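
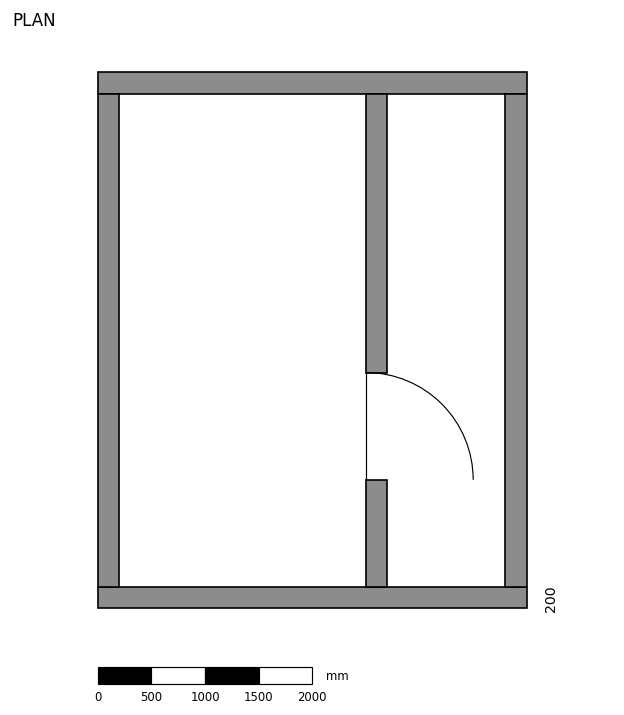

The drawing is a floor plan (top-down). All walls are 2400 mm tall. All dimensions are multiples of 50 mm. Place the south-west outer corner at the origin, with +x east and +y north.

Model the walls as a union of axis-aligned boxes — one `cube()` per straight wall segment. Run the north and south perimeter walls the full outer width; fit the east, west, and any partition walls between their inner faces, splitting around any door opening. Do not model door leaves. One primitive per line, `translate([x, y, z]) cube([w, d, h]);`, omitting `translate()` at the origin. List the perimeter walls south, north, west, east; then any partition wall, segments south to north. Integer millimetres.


cube([4000, 200, 2400]);
translate([0, 4800, 0]) cube([4000, 200, 2400]);
translate([0, 200, 0]) cube([200, 4600, 2400]);
translate([3800, 200, 0]) cube([200, 4600, 2400]);
translate([2500, 200, 0]) cube([200, 1000, 2400]);
translate([2500, 2200, 0]) cube([200, 2600, 2400]);


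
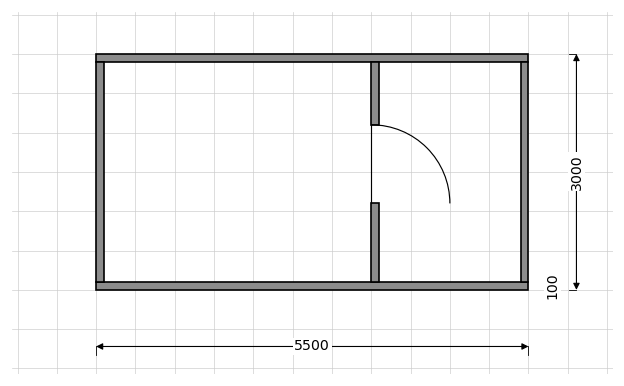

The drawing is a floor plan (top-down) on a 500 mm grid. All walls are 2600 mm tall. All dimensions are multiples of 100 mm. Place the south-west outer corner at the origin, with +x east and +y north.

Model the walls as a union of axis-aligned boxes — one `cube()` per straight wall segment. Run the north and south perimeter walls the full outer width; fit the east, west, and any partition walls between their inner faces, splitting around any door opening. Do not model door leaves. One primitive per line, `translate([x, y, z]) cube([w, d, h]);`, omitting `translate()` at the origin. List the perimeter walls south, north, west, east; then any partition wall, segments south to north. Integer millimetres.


cube([5500, 100, 2600]);
translate([0, 2900, 0]) cube([5500, 100, 2600]);
translate([0, 100, 0]) cube([100, 2800, 2600]);
translate([5400, 100, 0]) cube([100, 2800, 2600]);
translate([3500, 100, 0]) cube([100, 1000, 2600]);
translate([3500, 2100, 0]) cube([100, 800, 2600]);


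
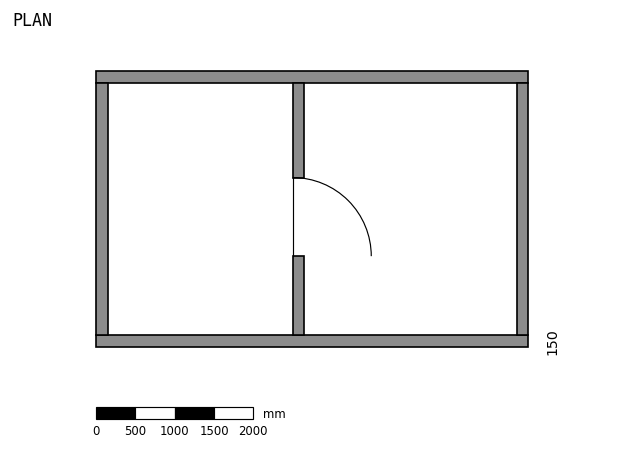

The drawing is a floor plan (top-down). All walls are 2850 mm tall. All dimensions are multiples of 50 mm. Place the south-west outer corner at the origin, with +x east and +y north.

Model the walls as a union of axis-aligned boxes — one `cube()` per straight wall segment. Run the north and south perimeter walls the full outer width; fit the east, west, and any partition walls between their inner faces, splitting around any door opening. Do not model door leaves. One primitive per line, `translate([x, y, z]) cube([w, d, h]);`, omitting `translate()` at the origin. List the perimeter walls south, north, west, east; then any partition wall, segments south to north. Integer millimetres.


cube([5500, 150, 2850]);
translate([0, 3350, 0]) cube([5500, 150, 2850]);
translate([0, 150, 0]) cube([150, 3200, 2850]);
translate([5350, 150, 0]) cube([150, 3200, 2850]);
translate([2500, 150, 0]) cube([150, 1000, 2850]);
translate([2500, 2150, 0]) cube([150, 1200, 2850]);


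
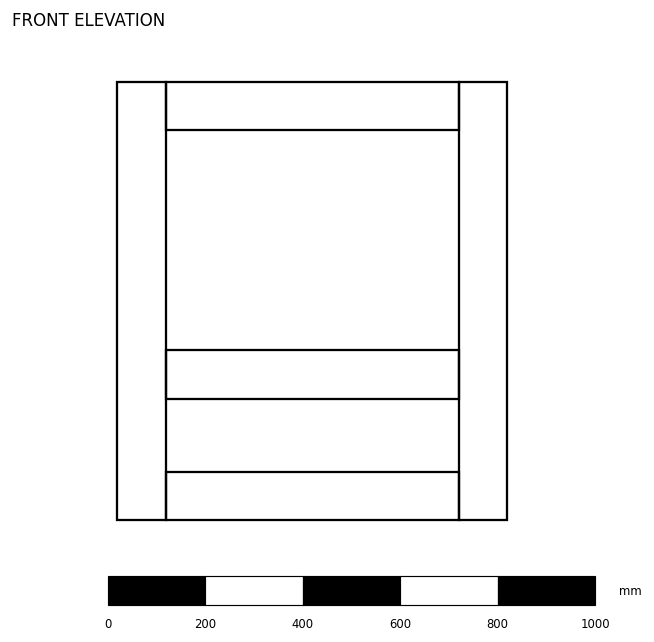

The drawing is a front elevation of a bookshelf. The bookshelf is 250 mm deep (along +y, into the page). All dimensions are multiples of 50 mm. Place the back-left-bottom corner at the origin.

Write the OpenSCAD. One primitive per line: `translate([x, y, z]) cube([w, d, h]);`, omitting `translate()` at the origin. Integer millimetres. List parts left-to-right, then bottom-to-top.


cube([100, 250, 900]);
translate([100, 0, 0]) cube([600, 250, 100]);
translate([100, 0, 250]) cube([600, 250, 100]);
translate([100, 0, 800]) cube([600, 250, 100]);
translate([700, 0, 0]) cube([100, 250, 900]);


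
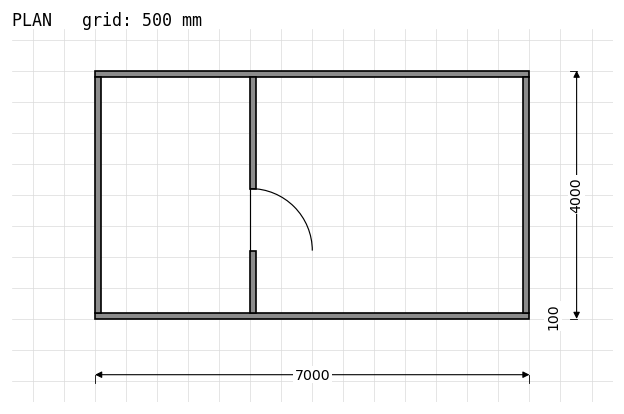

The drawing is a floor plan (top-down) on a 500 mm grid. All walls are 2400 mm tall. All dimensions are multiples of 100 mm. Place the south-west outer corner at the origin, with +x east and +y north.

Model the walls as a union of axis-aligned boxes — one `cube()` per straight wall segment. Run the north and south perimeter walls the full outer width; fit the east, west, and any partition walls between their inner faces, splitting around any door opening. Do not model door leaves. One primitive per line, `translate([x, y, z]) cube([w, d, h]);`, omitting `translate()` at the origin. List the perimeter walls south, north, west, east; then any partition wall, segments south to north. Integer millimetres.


cube([7000, 100, 2400]);
translate([0, 3900, 0]) cube([7000, 100, 2400]);
translate([0, 100, 0]) cube([100, 3800, 2400]);
translate([6900, 100, 0]) cube([100, 3800, 2400]);
translate([2500, 100, 0]) cube([100, 1000, 2400]);
translate([2500, 2100, 0]) cube([100, 1800, 2400]);


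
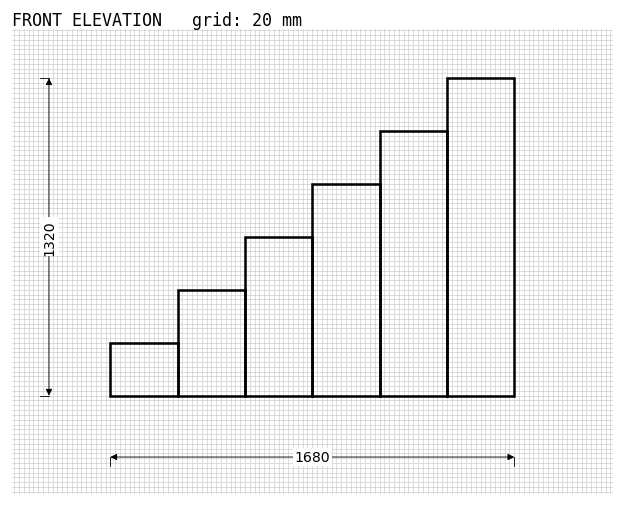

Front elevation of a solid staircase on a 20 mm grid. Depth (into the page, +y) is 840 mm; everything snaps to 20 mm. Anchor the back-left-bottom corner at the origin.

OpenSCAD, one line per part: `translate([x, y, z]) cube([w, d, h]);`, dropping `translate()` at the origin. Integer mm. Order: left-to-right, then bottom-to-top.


cube([280, 840, 220]);
translate([280, 0, 0]) cube([280, 840, 440]);
translate([560, 0, 0]) cube([280, 840, 660]);
translate([840, 0, 0]) cube([280, 840, 880]);
translate([1120, 0, 0]) cube([280, 840, 1100]);
translate([1400, 0, 0]) cube([280, 840, 1320]);


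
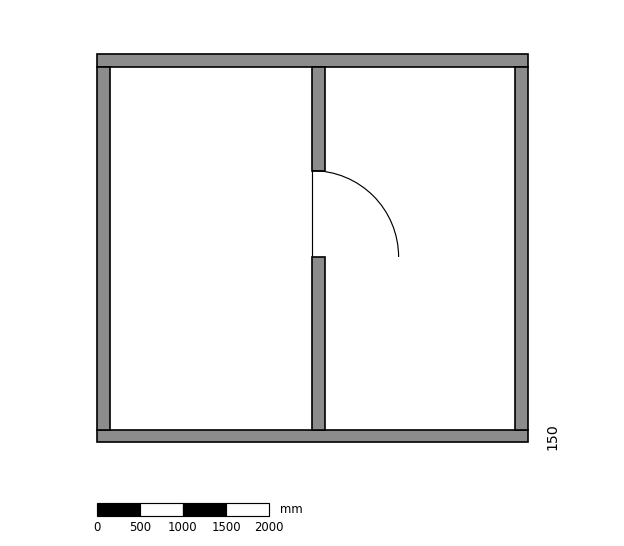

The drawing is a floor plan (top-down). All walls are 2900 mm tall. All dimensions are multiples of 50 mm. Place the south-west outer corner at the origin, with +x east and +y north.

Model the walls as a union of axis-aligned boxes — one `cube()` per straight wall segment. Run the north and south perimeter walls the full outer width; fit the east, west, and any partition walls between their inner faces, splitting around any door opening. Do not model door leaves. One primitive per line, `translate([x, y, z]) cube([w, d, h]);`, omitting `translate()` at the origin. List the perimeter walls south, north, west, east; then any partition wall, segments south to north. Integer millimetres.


cube([5000, 150, 2900]);
translate([0, 4350, 0]) cube([5000, 150, 2900]);
translate([0, 150, 0]) cube([150, 4200, 2900]);
translate([4850, 150, 0]) cube([150, 4200, 2900]);
translate([2500, 150, 0]) cube([150, 2000, 2900]);
translate([2500, 3150, 0]) cube([150, 1200, 2900]);


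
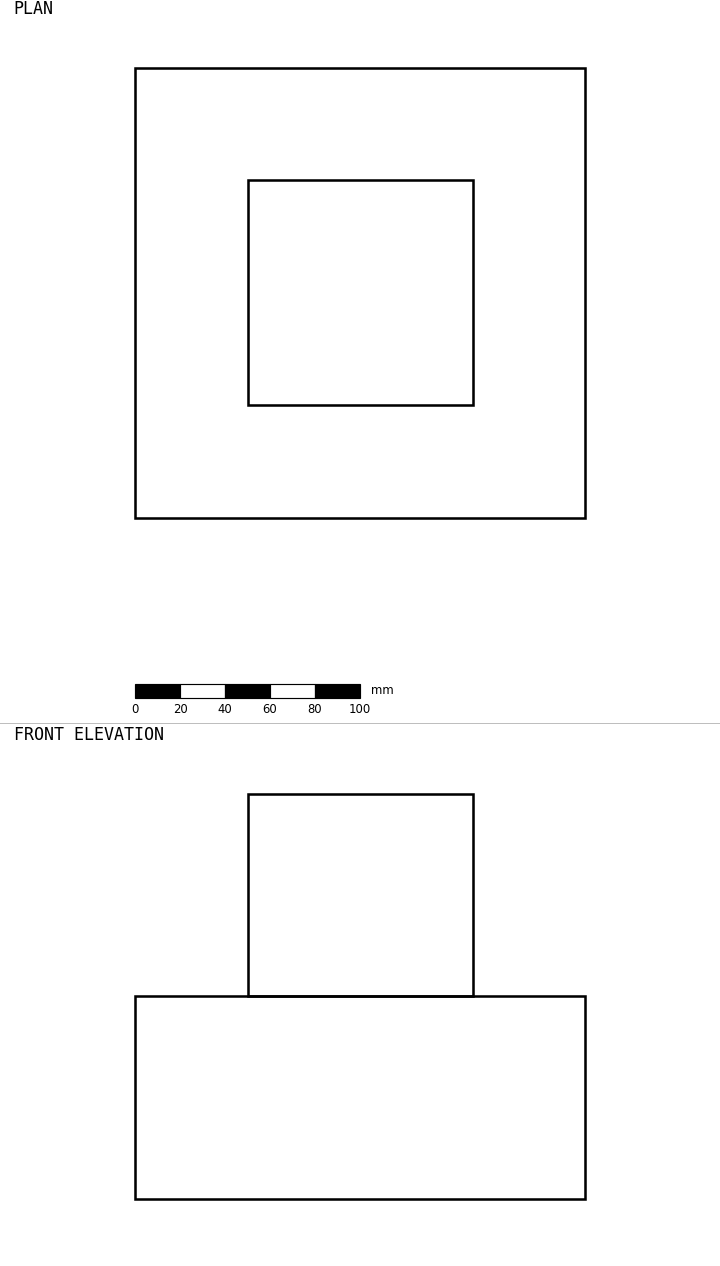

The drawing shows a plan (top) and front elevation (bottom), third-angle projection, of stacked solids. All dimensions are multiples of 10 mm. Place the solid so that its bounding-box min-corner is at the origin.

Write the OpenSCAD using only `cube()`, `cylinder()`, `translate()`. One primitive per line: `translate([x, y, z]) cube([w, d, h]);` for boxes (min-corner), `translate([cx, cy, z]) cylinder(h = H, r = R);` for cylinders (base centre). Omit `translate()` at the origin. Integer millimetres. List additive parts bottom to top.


cube([200, 200, 90]);
translate([50, 50, 90]) cube([100, 100, 90]);


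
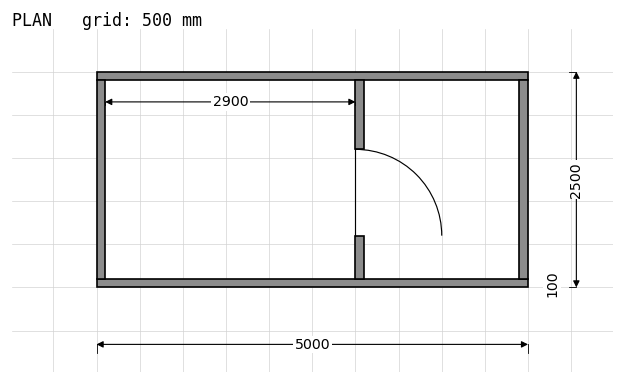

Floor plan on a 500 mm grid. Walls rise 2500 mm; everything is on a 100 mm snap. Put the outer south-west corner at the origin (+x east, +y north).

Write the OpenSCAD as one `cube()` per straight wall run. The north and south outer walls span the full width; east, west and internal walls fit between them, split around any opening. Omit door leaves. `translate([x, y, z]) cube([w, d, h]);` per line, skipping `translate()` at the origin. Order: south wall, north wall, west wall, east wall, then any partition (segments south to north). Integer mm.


cube([5000, 100, 2500]);
translate([0, 2400, 0]) cube([5000, 100, 2500]);
translate([0, 100, 0]) cube([100, 2300, 2500]);
translate([4900, 100, 0]) cube([100, 2300, 2500]);
translate([3000, 100, 0]) cube([100, 500, 2500]);
translate([3000, 1600, 0]) cube([100, 800, 2500]);


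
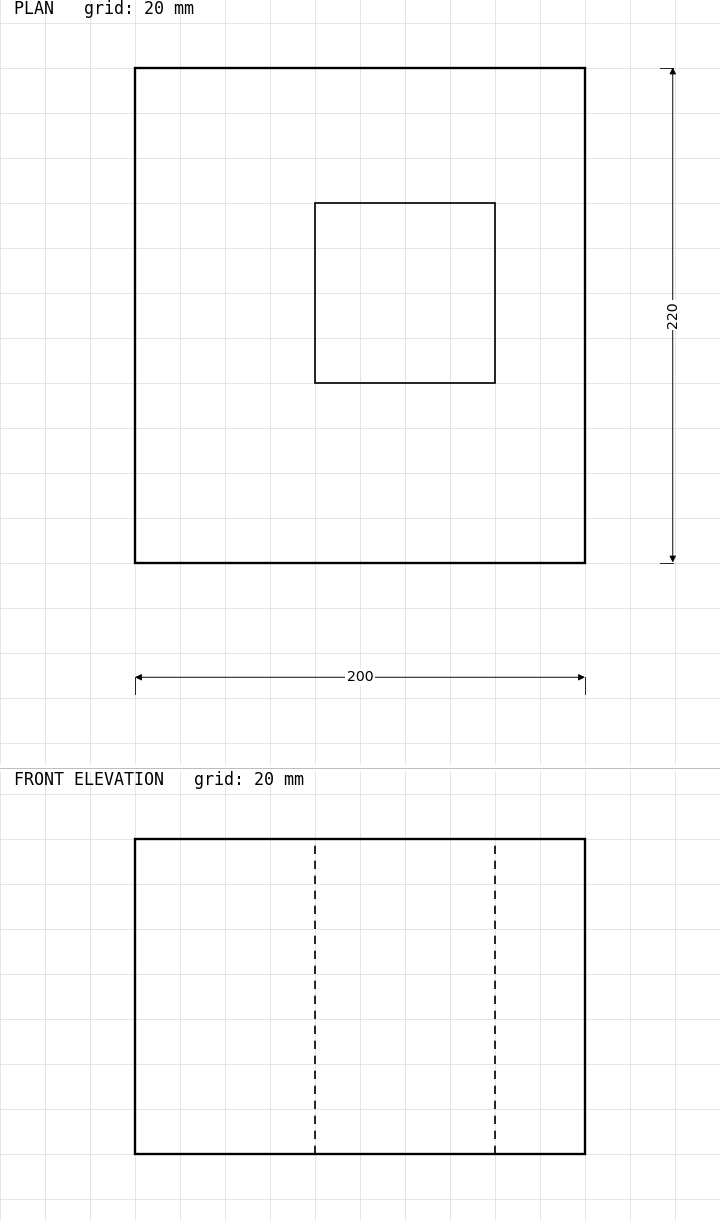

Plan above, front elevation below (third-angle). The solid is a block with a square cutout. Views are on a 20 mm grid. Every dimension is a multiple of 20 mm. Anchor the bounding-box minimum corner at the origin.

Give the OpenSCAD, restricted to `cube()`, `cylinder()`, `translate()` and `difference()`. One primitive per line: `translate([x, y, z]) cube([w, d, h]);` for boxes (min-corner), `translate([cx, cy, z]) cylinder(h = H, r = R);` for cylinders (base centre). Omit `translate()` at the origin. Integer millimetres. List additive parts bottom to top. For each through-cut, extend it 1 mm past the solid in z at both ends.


difference() {
  cube([200, 220, 140]);
  translate([80, 80, -1]) cube([80, 80, 142]);
}


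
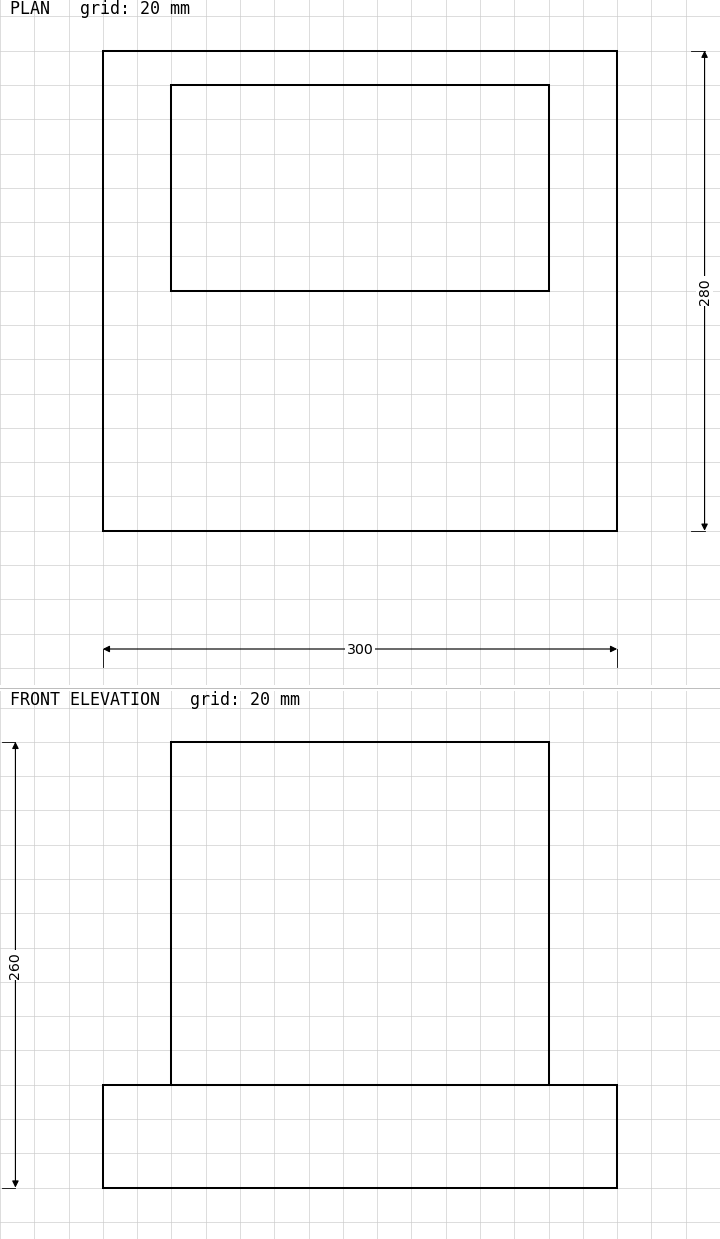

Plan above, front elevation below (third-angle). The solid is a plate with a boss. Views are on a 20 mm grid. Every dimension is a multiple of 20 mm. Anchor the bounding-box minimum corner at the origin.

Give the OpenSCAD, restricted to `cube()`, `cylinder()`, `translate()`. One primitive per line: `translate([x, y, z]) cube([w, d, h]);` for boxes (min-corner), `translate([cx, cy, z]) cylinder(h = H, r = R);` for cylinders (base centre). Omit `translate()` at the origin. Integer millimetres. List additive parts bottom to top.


cube([300, 280, 60]);
translate([40, 140, 60]) cube([220, 120, 200]);


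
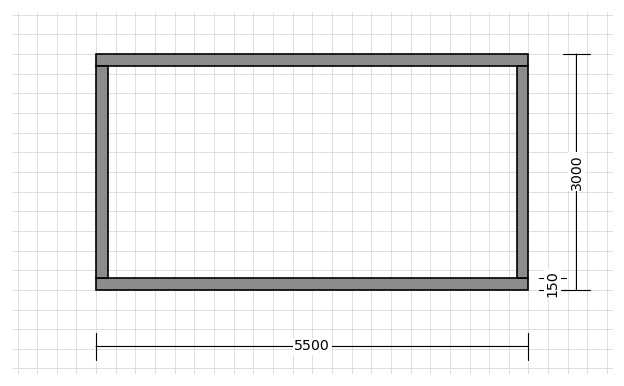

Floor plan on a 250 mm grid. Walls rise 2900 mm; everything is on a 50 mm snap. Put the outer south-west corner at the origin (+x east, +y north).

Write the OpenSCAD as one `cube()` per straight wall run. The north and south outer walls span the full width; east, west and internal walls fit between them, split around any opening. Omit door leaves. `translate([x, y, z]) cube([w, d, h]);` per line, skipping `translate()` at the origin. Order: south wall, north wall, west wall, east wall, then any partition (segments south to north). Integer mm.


cube([5500, 150, 2900]);
translate([0, 2850, 0]) cube([5500, 150, 2900]);
translate([0, 150, 0]) cube([150, 2700, 2900]);
translate([5350, 150, 0]) cube([150, 2700, 2900]);


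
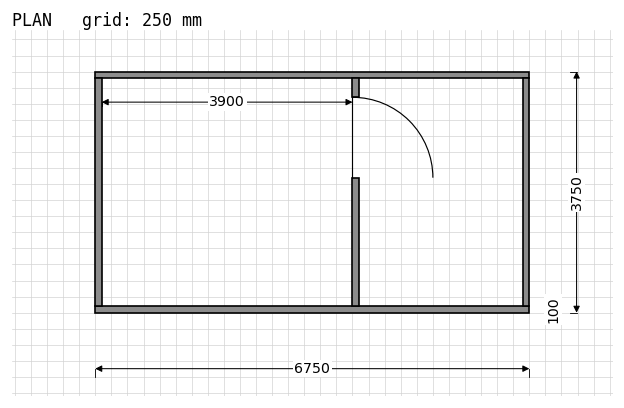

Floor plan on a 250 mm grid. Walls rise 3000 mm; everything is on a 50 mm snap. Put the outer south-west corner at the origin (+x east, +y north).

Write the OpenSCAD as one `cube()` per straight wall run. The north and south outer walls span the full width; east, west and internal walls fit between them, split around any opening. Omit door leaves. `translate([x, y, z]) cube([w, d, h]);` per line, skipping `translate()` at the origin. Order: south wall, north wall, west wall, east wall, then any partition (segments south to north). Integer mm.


cube([6750, 100, 3000]);
translate([0, 3650, 0]) cube([6750, 100, 3000]);
translate([0, 100, 0]) cube([100, 3550, 3000]);
translate([6650, 100, 0]) cube([100, 3550, 3000]);
translate([4000, 100, 0]) cube([100, 2000, 3000]);
translate([4000, 3350, 0]) cube([100, 300, 3000]);


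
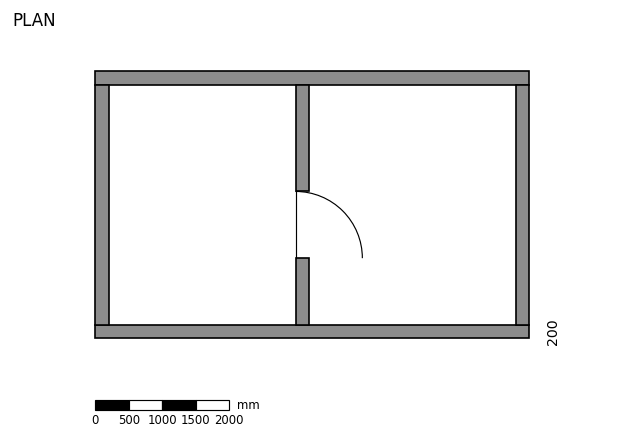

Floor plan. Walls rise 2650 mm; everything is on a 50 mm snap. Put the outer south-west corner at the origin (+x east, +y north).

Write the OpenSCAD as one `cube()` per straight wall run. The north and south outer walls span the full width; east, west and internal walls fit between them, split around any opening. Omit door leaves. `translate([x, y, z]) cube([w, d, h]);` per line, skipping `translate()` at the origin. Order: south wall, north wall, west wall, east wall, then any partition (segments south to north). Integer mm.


cube([6500, 200, 2650]);
translate([0, 3800, 0]) cube([6500, 200, 2650]);
translate([0, 200, 0]) cube([200, 3600, 2650]);
translate([6300, 200, 0]) cube([200, 3600, 2650]);
translate([3000, 200, 0]) cube([200, 1000, 2650]);
translate([3000, 2200, 0]) cube([200, 1600, 2650]);


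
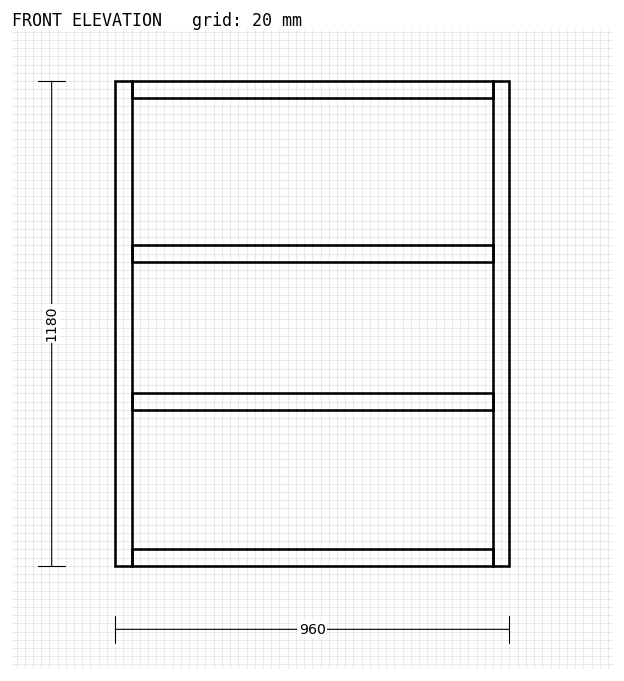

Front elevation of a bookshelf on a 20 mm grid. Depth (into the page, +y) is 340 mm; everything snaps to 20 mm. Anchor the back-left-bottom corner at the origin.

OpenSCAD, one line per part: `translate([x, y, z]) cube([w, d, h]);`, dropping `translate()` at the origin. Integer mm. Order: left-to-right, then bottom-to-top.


cube([40, 340, 1180]);
translate([40, 0, 0]) cube([880, 340, 40]);
translate([40, 0, 380]) cube([880, 340, 40]);
translate([40, 0, 740]) cube([880, 340, 40]);
translate([40, 0, 1140]) cube([880, 340, 40]);
translate([920, 0, 0]) cube([40, 340, 1180]);


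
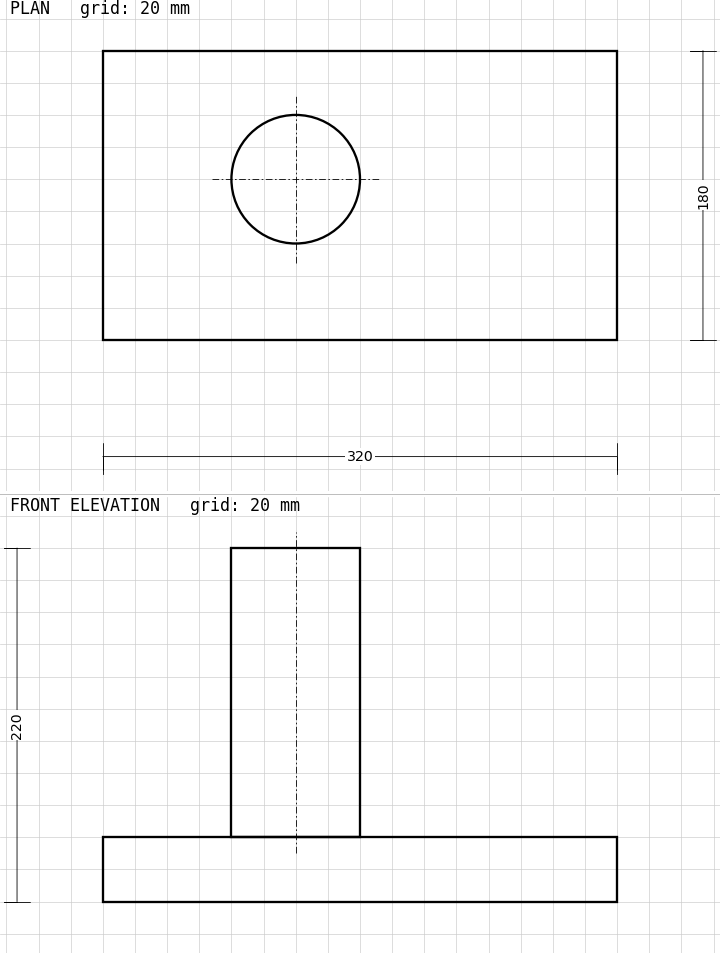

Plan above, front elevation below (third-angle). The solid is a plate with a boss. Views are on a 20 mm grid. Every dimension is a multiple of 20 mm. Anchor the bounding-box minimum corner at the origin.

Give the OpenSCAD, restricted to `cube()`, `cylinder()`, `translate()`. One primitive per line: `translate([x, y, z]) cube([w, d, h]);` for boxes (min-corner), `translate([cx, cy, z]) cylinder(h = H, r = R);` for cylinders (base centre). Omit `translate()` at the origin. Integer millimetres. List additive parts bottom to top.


cube([320, 180, 40]);
translate([120, 100, 40]) cylinder(h = 180, r = 40);


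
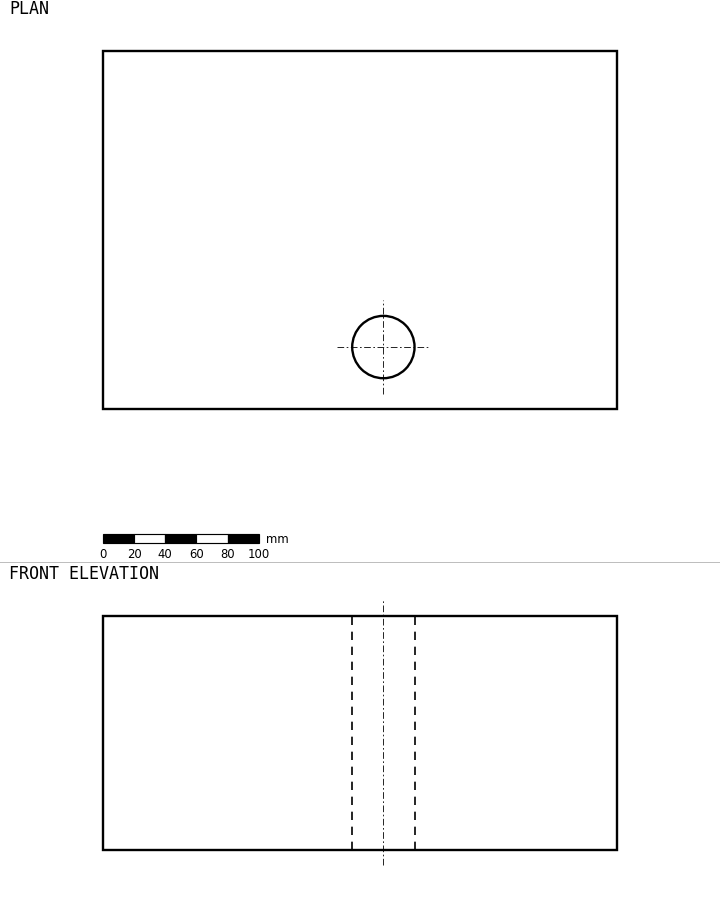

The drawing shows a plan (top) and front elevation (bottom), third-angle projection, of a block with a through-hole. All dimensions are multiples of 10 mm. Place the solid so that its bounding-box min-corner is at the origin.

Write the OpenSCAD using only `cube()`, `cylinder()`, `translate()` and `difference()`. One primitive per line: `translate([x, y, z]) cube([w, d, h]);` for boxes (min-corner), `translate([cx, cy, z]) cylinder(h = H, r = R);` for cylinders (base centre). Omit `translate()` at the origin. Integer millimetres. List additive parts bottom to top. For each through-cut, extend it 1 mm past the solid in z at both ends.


difference() {
  cube([330, 230, 150]);
  translate([180, 40, -1]) cylinder(h = 152, r = 20);
}


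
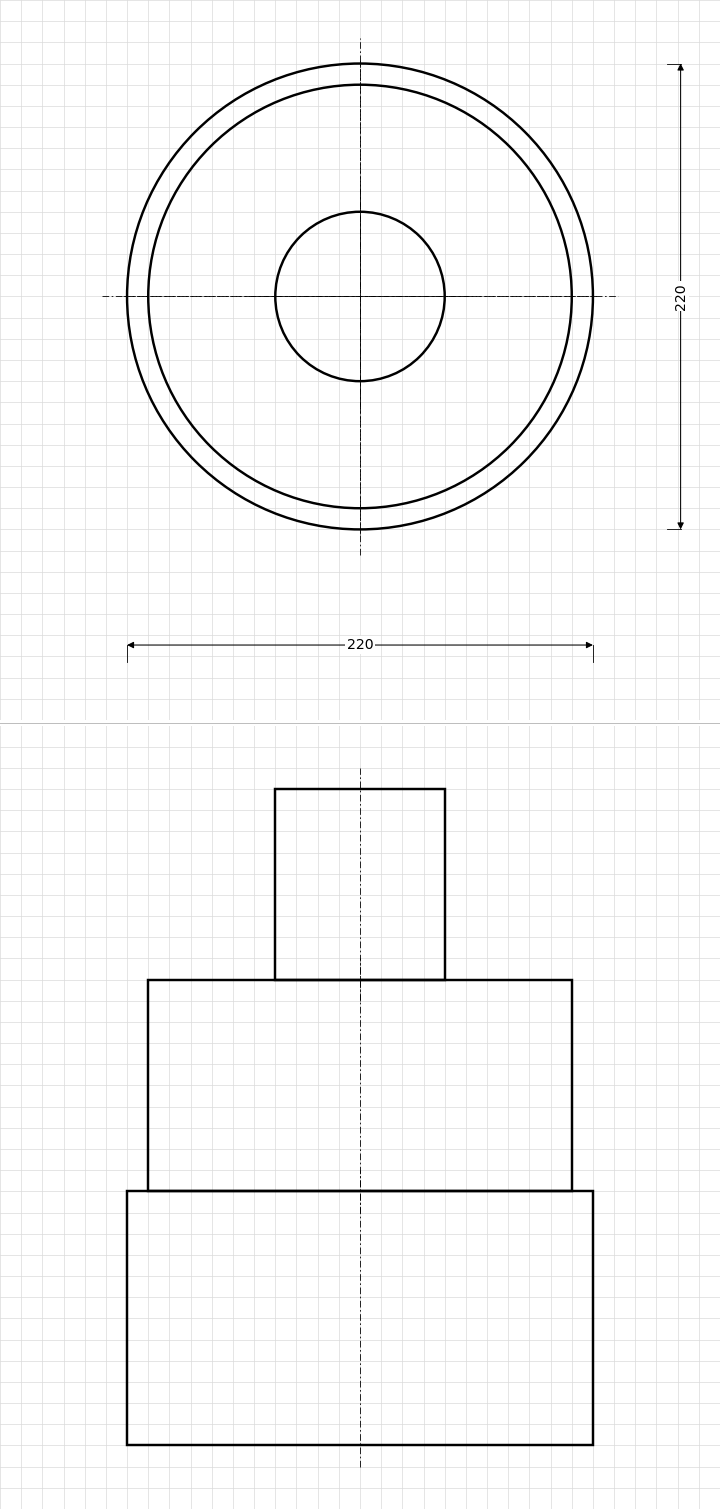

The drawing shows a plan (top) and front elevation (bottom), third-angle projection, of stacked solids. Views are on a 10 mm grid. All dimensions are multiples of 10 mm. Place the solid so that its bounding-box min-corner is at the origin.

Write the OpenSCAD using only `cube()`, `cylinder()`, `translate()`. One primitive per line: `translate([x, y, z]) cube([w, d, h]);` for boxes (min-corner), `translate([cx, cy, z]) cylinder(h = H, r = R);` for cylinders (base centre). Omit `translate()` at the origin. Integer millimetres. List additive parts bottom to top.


translate([110, 110, 0]) cylinder(h = 120, r = 110);
translate([110, 110, 120]) cylinder(h = 100, r = 100);
translate([110, 110, 220]) cylinder(h = 90, r = 40);


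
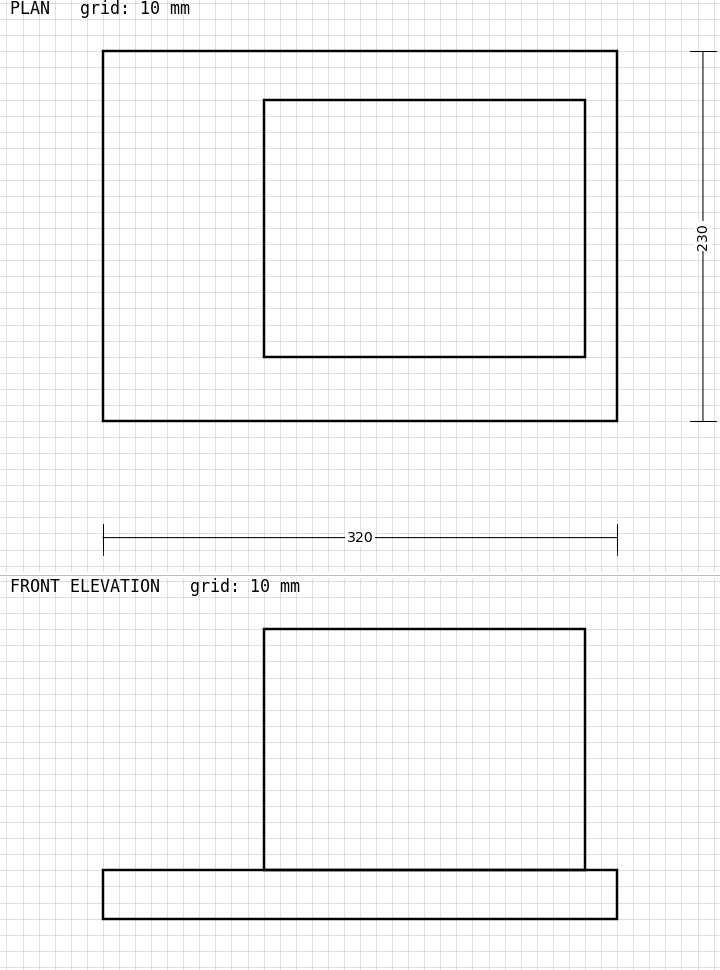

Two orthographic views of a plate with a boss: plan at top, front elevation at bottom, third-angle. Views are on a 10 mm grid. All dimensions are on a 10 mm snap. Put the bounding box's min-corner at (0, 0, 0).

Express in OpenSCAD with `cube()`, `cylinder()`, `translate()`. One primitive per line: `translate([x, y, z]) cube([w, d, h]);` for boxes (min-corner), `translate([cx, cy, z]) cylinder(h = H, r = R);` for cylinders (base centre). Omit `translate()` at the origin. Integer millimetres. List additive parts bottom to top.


cube([320, 230, 30]);
translate([100, 40, 30]) cube([200, 160, 150]);


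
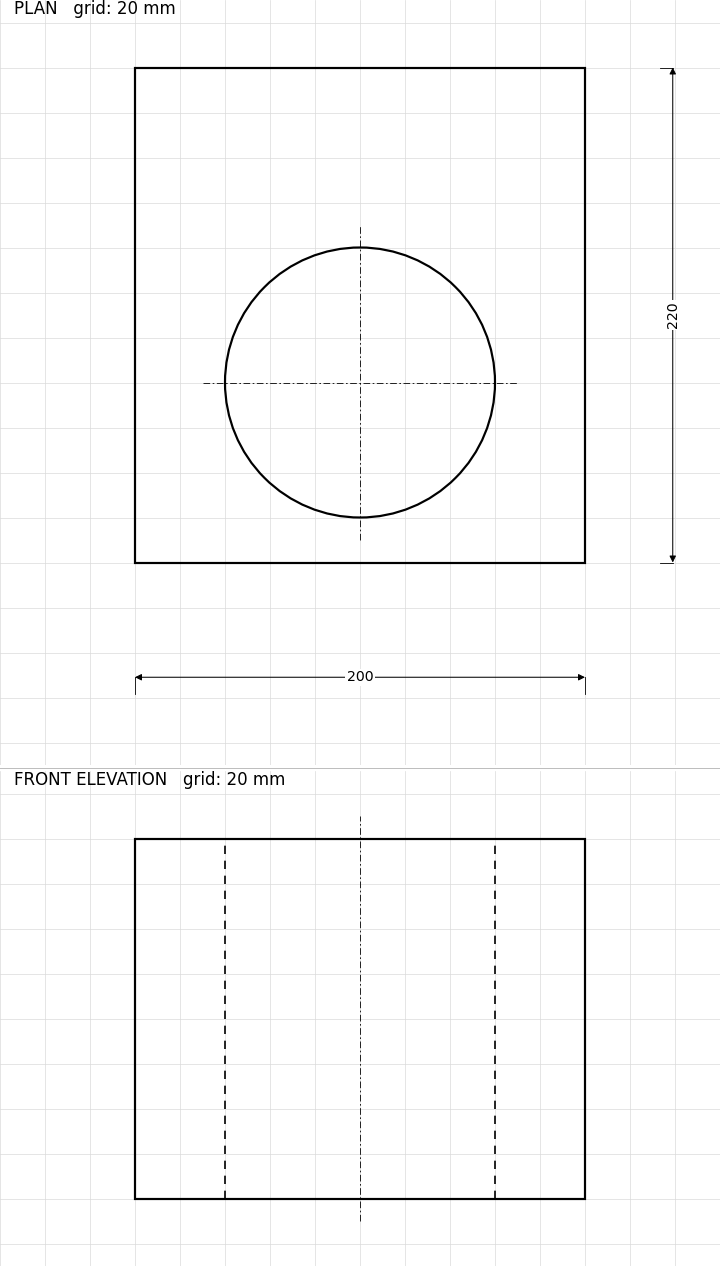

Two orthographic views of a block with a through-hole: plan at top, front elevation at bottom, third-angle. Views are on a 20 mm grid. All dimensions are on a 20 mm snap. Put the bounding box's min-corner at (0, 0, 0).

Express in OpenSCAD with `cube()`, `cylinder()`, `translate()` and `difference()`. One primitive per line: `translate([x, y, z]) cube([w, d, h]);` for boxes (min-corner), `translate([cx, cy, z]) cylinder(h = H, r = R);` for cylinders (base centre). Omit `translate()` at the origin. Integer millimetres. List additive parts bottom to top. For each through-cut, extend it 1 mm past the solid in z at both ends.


difference() {
  cube([200, 220, 160]);
  translate([100, 80, -1]) cylinder(h = 162, r = 60);
}


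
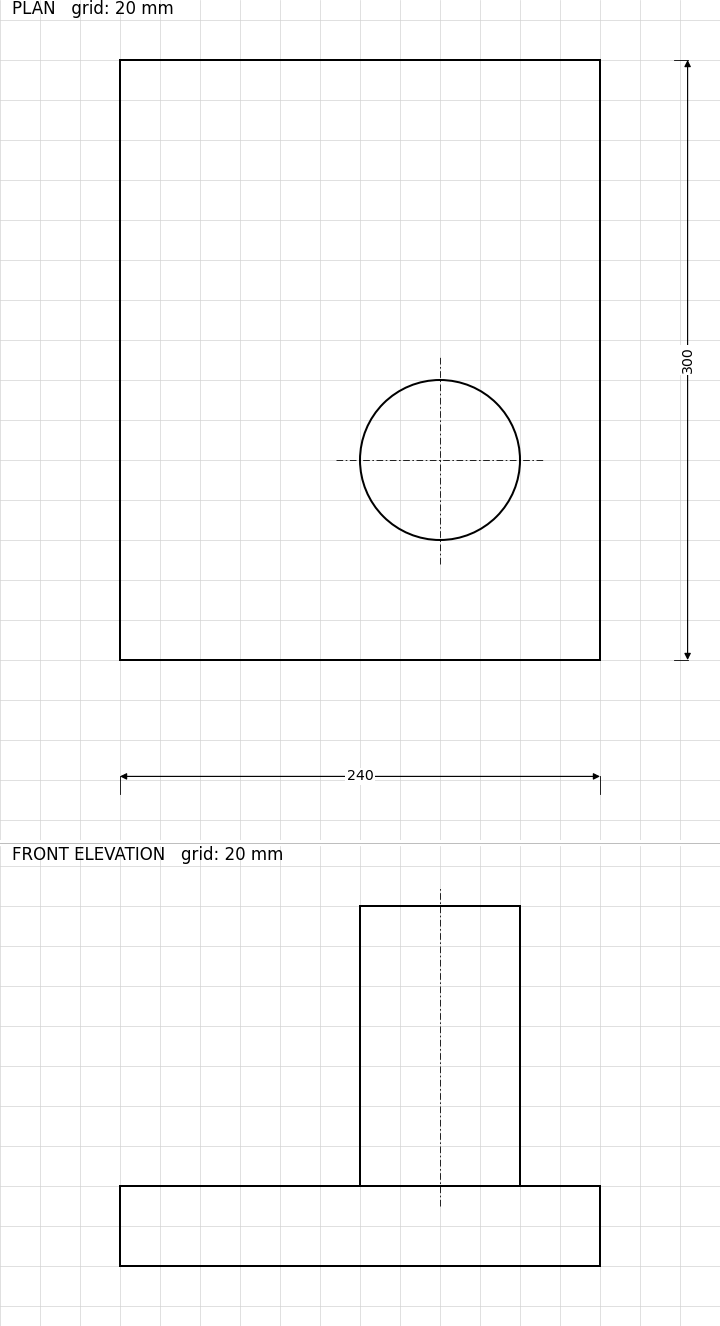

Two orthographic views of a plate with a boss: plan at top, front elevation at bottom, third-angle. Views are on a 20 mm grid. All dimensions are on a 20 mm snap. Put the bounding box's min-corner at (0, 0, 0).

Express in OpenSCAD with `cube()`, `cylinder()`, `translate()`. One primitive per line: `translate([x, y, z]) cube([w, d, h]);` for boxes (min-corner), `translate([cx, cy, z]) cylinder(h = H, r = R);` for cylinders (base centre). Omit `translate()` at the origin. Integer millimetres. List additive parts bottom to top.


cube([240, 300, 40]);
translate([160, 100, 40]) cylinder(h = 140, r = 40);


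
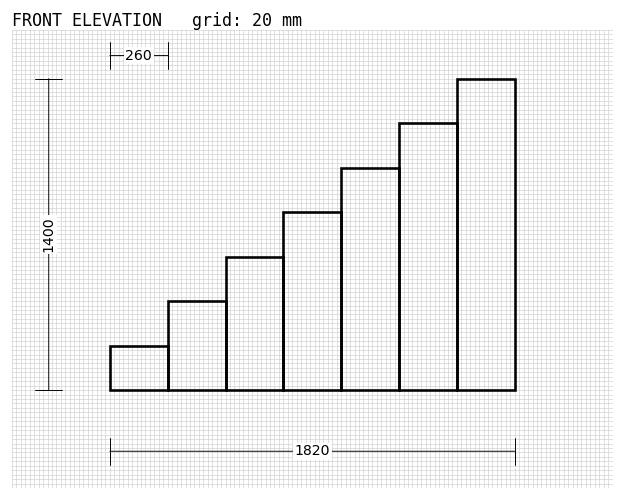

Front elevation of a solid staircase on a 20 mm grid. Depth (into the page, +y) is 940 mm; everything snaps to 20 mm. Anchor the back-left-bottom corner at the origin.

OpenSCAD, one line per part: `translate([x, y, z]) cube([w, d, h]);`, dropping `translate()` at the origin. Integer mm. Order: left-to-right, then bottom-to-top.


cube([260, 940, 200]);
translate([260, 0, 0]) cube([260, 940, 400]);
translate([520, 0, 0]) cube([260, 940, 600]);
translate([780, 0, 0]) cube([260, 940, 800]);
translate([1040, 0, 0]) cube([260, 940, 1000]);
translate([1300, 0, 0]) cube([260, 940, 1200]);
translate([1560, 0, 0]) cube([260, 940, 1400]);


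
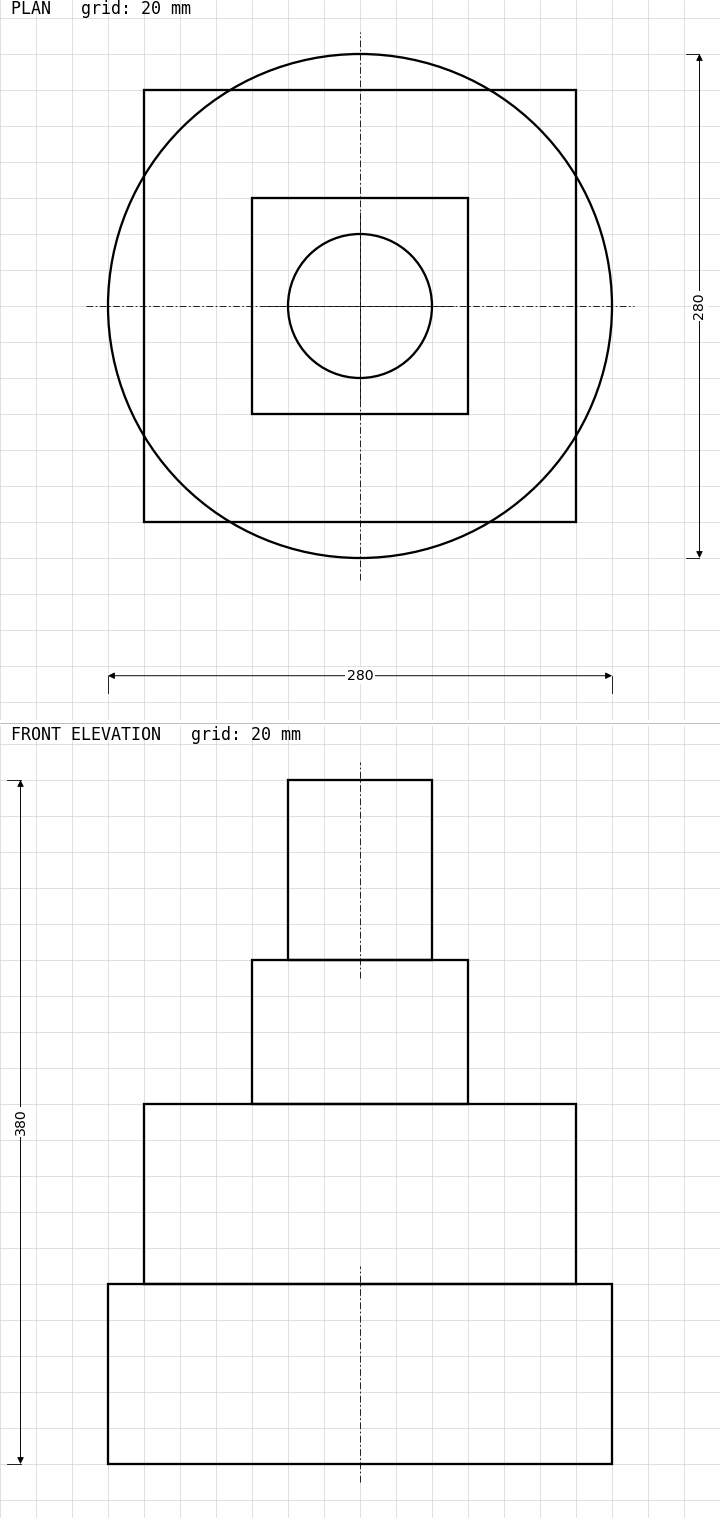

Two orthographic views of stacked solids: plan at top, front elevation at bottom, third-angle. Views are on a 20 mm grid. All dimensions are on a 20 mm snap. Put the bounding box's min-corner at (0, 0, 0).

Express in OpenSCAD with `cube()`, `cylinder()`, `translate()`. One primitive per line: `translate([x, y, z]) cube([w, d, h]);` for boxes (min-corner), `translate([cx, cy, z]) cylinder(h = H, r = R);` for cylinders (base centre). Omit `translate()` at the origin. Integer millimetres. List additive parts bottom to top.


translate([140, 140, 0]) cylinder(h = 100, r = 140);
translate([20, 20, 100]) cube([240, 240, 100]);
translate([80, 80, 200]) cube([120, 120, 80]);
translate([140, 140, 280]) cylinder(h = 100, r = 40);


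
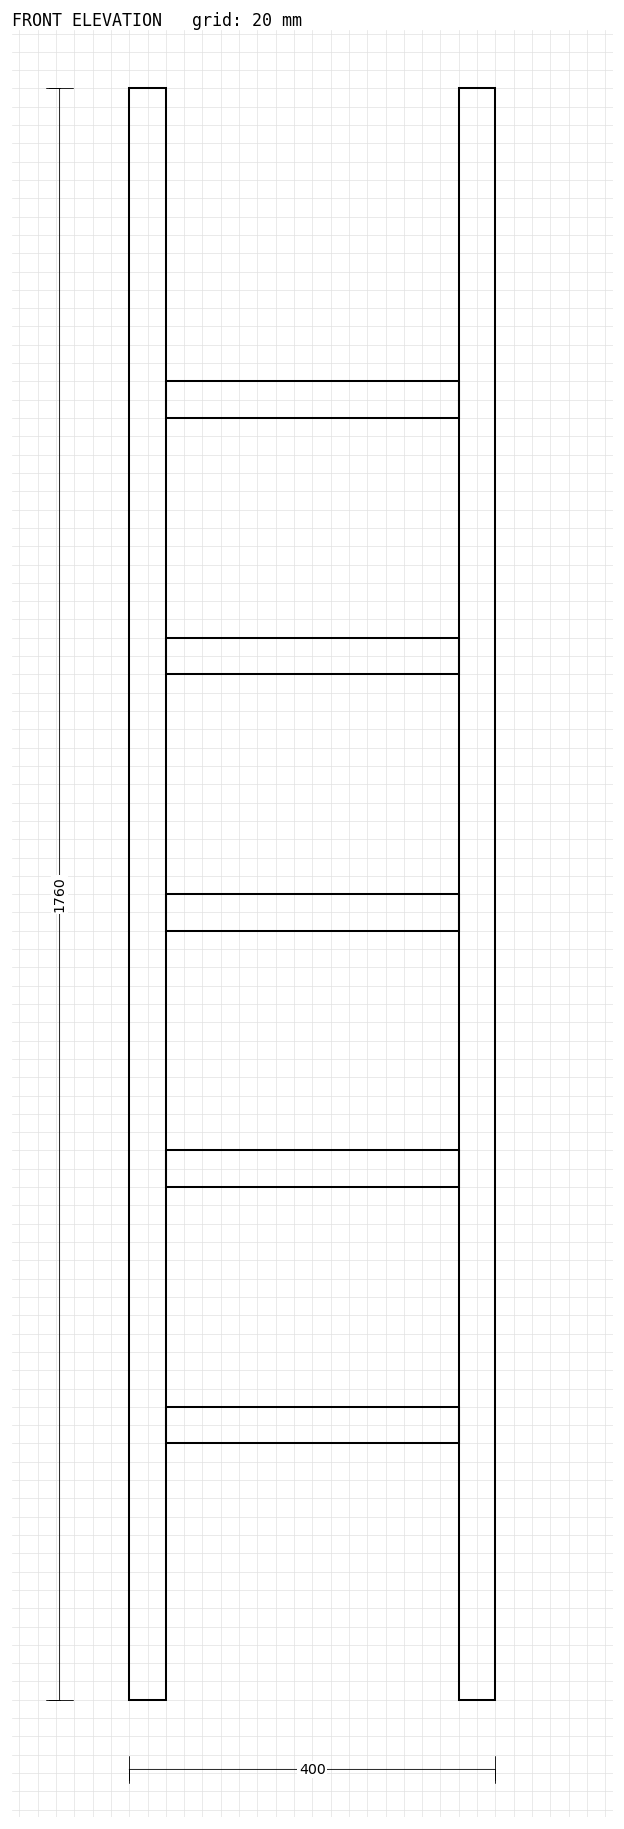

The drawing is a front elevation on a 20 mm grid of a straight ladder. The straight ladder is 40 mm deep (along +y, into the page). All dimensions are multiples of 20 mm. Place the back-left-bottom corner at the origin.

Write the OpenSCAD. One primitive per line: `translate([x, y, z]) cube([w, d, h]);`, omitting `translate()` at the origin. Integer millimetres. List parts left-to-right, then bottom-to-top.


cube([40, 40, 1760]);
translate([40, 0, 280]) cube([320, 40, 40]);
translate([40, 0, 560]) cube([320, 40, 40]);
translate([40, 0, 840]) cube([320, 40, 40]);
translate([40, 0, 1120]) cube([320, 40, 40]);
translate([40, 0, 1400]) cube([320, 40, 40]);
translate([360, 0, 0]) cube([40, 40, 1760]);


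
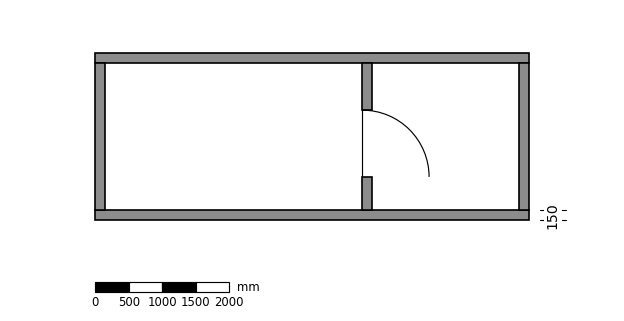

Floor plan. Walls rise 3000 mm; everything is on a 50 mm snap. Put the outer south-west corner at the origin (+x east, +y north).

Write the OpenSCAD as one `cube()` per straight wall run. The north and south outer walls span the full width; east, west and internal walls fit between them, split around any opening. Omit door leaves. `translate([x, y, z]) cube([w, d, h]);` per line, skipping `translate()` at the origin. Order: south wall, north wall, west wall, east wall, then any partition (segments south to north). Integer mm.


cube([6500, 150, 3000]);
translate([0, 2350, 0]) cube([6500, 150, 3000]);
translate([0, 150, 0]) cube([150, 2200, 3000]);
translate([6350, 150, 0]) cube([150, 2200, 3000]);
translate([4000, 150, 0]) cube([150, 500, 3000]);
translate([4000, 1650, 0]) cube([150, 700, 3000]);


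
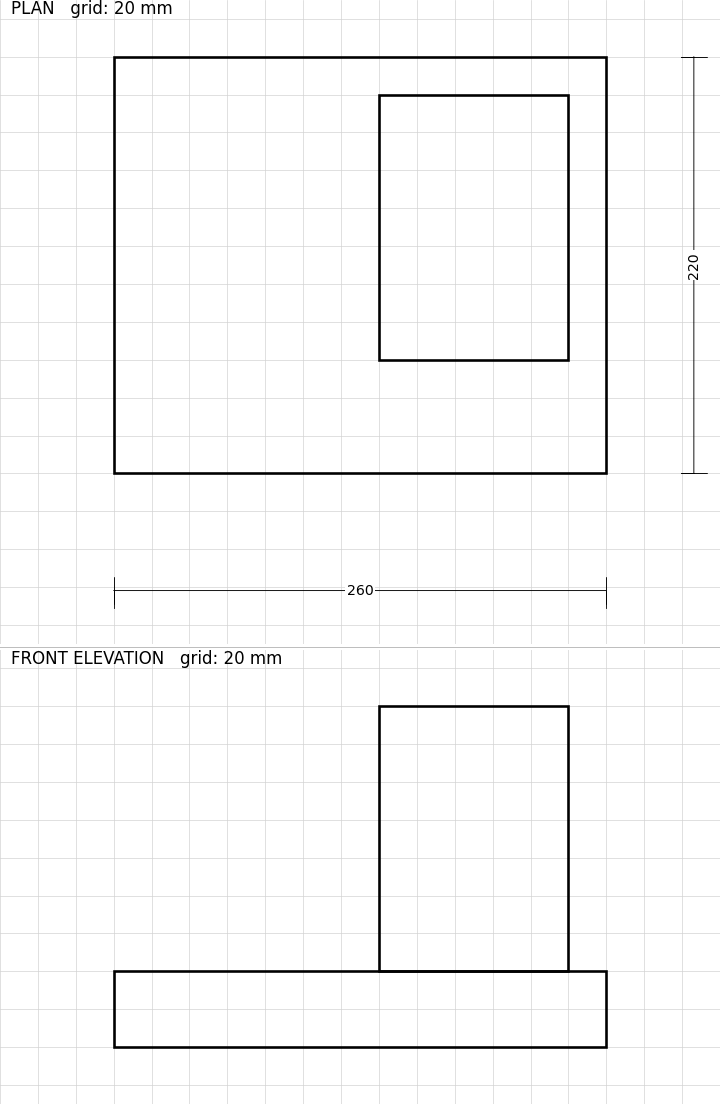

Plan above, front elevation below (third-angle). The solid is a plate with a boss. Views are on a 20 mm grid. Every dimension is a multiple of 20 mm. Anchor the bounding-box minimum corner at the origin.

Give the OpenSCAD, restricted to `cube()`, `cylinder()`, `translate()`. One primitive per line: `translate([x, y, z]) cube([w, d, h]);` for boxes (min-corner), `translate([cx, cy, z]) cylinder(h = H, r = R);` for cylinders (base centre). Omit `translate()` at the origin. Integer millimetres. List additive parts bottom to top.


cube([260, 220, 40]);
translate([140, 60, 40]) cube([100, 140, 140]);


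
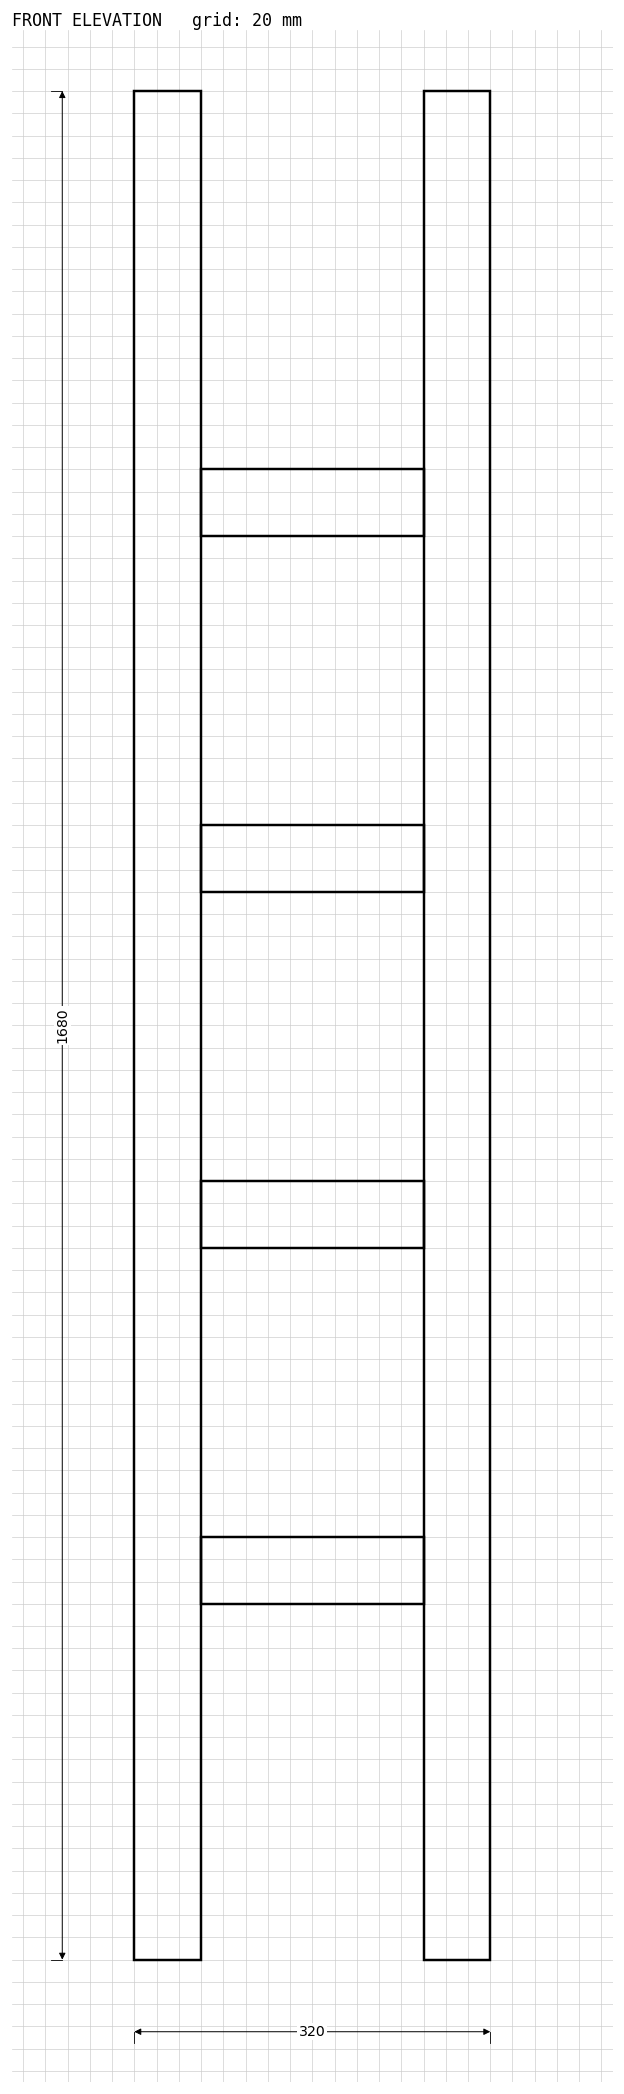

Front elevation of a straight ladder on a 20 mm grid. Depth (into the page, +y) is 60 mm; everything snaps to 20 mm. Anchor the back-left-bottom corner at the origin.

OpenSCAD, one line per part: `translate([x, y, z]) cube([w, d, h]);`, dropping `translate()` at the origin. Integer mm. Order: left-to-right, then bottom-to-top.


cube([60, 60, 1680]);
translate([60, 0, 320]) cube([200, 60, 60]);
translate([60, 0, 640]) cube([200, 60, 60]);
translate([60, 0, 960]) cube([200, 60, 60]);
translate([60, 0, 1280]) cube([200, 60, 60]);
translate([260, 0, 0]) cube([60, 60, 1680]);


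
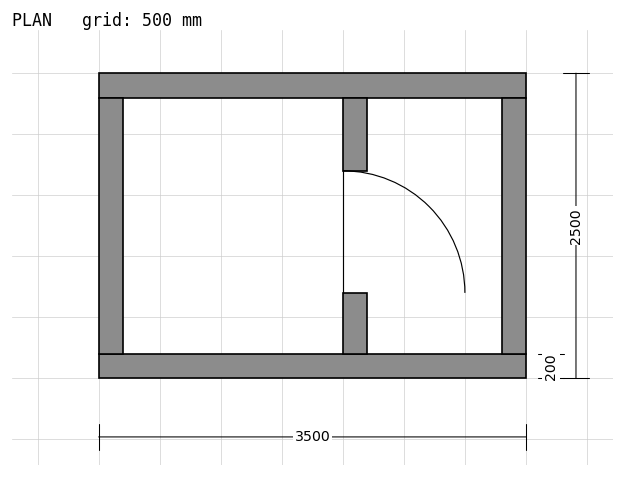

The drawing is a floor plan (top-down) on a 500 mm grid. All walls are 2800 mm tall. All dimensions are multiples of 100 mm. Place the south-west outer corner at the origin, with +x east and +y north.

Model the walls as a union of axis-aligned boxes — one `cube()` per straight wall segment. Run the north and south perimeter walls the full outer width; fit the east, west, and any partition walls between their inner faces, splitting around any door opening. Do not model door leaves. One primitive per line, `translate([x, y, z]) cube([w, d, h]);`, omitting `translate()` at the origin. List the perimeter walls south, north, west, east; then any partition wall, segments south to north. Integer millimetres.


cube([3500, 200, 2800]);
translate([0, 2300, 0]) cube([3500, 200, 2800]);
translate([0, 200, 0]) cube([200, 2100, 2800]);
translate([3300, 200, 0]) cube([200, 2100, 2800]);
translate([2000, 200, 0]) cube([200, 500, 2800]);
translate([2000, 1700, 0]) cube([200, 600, 2800]);


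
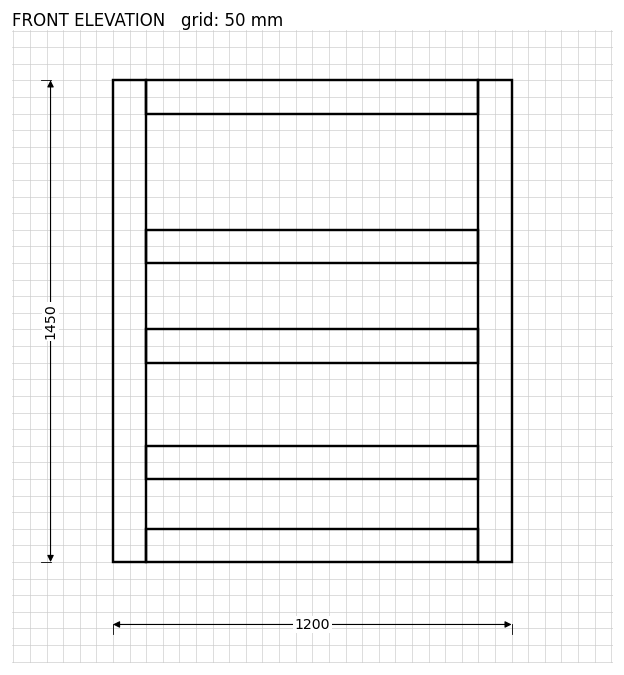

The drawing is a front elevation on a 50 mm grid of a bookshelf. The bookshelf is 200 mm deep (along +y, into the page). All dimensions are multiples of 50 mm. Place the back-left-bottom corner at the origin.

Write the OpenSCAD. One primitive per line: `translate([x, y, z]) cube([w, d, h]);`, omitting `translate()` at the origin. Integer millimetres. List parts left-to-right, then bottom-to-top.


cube([100, 200, 1450]);
translate([100, 0, 0]) cube([1000, 200, 100]);
translate([100, 0, 250]) cube([1000, 200, 100]);
translate([100, 0, 600]) cube([1000, 200, 100]);
translate([100, 0, 900]) cube([1000, 200, 100]);
translate([100, 0, 1350]) cube([1000, 200, 100]);
translate([1100, 0, 0]) cube([100, 200, 1450]);


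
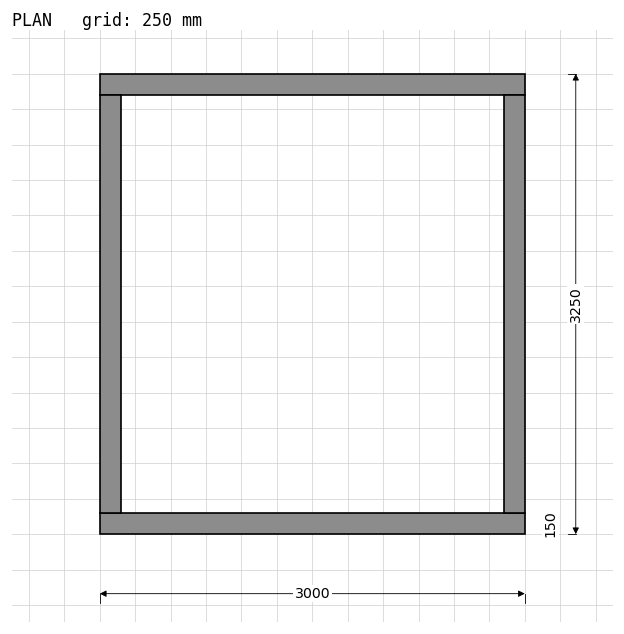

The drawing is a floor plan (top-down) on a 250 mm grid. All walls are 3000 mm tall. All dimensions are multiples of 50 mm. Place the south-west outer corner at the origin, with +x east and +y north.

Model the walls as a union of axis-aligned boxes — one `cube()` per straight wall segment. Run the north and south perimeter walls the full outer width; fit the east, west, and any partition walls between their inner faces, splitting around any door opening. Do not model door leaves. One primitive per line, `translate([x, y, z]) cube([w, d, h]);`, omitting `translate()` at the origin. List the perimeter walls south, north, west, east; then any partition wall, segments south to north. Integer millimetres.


cube([3000, 150, 3000]);
translate([0, 3100, 0]) cube([3000, 150, 3000]);
translate([0, 150, 0]) cube([150, 2950, 3000]);
translate([2850, 150, 0]) cube([150, 2950, 3000]);


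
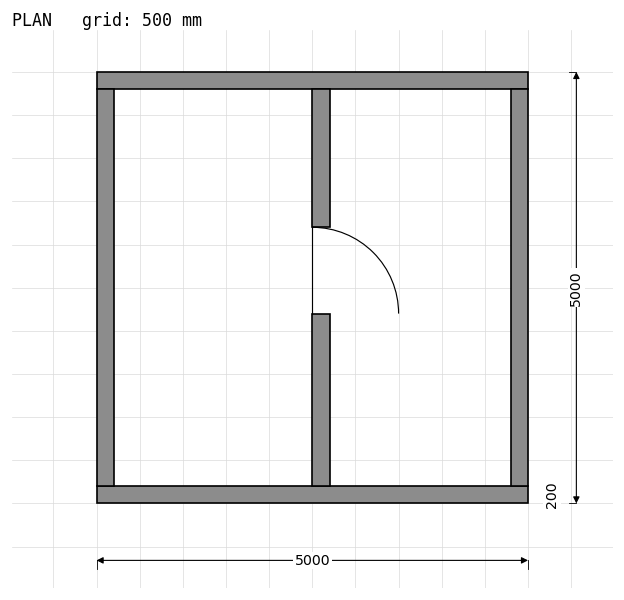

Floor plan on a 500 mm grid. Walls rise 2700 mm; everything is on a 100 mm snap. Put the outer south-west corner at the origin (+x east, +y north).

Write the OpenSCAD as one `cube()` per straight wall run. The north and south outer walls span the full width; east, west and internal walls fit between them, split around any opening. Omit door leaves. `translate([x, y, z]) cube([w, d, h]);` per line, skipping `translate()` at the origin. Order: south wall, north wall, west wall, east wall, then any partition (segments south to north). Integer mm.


cube([5000, 200, 2700]);
translate([0, 4800, 0]) cube([5000, 200, 2700]);
translate([0, 200, 0]) cube([200, 4600, 2700]);
translate([4800, 200, 0]) cube([200, 4600, 2700]);
translate([2500, 200, 0]) cube([200, 2000, 2700]);
translate([2500, 3200, 0]) cube([200, 1600, 2700]);


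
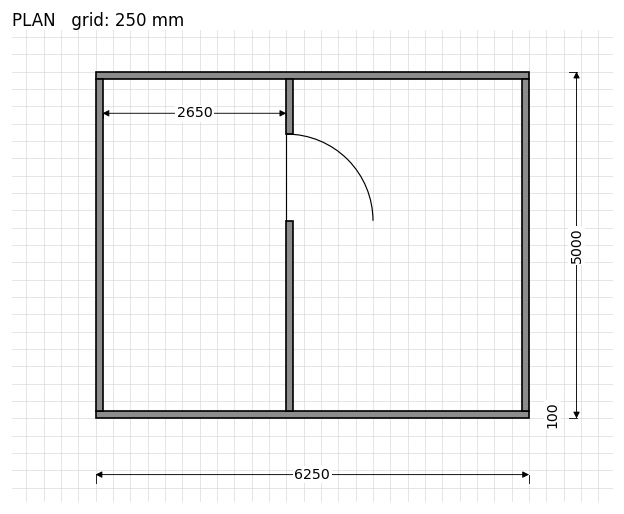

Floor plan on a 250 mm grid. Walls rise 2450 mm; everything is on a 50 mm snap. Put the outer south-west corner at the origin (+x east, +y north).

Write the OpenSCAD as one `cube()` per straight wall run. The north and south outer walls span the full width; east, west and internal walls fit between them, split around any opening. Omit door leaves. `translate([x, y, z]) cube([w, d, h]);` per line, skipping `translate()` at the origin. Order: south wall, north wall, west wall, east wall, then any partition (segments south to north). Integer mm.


cube([6250, 100, 2450]);
translate([0, 4900, 0]) cube([6250, 100, 2450]);
translate([0, 100, 0]) cube([100, 4800, 2450]);
translate([6150, 100, 0]) cube([100, 4800, 2450]);
translate([2750, 100, 0]) cube([100, 2750, 2450]);
translate([2750, 4100, 0]) cube([100, 800, 2450]);


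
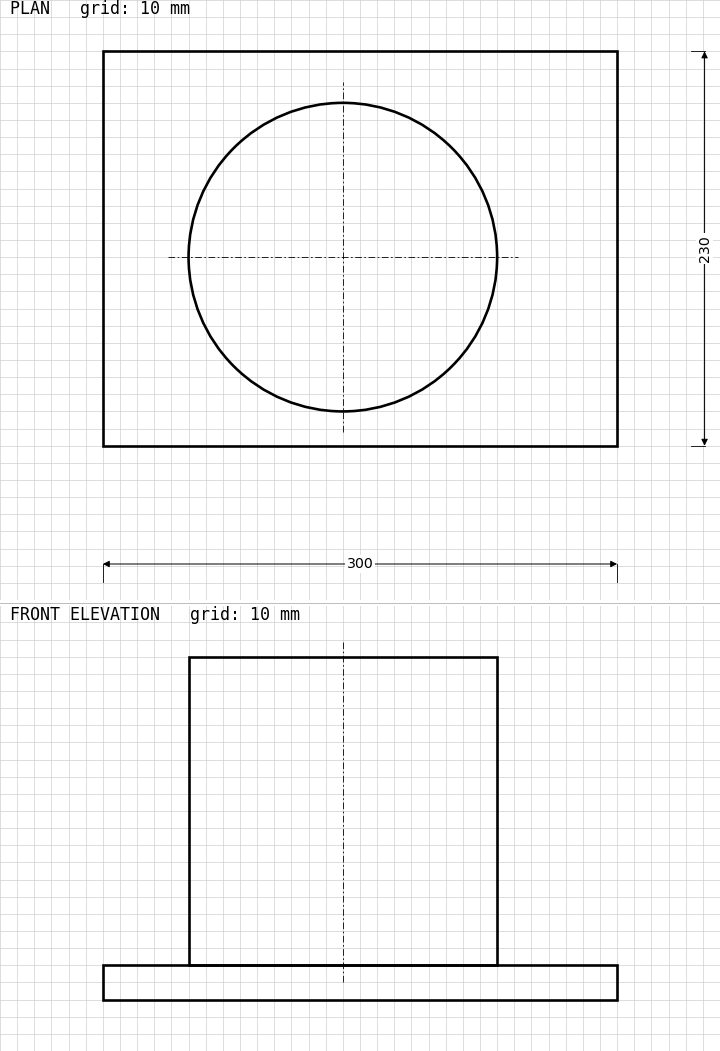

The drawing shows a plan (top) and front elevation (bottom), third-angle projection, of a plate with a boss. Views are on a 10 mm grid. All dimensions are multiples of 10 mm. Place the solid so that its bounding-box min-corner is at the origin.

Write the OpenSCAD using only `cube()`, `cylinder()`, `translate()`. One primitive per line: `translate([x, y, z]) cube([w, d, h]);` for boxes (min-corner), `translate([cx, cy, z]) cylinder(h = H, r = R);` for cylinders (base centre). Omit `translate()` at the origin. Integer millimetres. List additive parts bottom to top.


cube([300, 230, 20]);
translate([140, 110, 20]) cylinder(h = 180, r = 90);


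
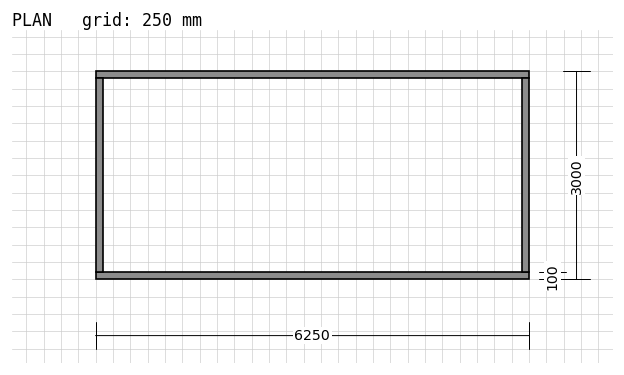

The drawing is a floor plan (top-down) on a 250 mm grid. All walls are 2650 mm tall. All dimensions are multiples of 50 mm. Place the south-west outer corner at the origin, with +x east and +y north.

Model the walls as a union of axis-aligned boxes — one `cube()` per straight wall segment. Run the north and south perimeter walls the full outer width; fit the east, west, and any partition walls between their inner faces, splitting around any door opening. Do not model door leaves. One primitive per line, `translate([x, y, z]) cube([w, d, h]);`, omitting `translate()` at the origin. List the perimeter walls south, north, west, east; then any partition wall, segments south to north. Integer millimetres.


cube([6250, 100, 2650]);
translate([0, 2900, 0]) cube([6250, 100, 2650]);
translate([0, 100, 0]) cube([100, 2800, 2650]);
translate([6150, 100, 0]) cube([100, 2800, 2650]);


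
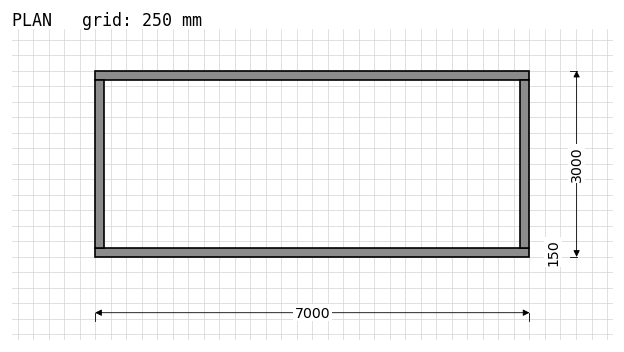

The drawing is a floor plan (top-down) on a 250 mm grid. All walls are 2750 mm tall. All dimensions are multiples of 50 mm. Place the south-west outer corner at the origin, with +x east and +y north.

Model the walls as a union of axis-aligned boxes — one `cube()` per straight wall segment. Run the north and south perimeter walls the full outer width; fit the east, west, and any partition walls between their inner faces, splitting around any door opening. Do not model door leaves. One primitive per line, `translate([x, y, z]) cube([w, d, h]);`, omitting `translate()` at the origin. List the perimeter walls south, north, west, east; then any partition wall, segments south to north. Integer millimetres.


cube([7000, 150, 2750]);
translate([0, 2850, 0]) cube([7000, 150, 2750]);
translate([0, 150, 0]) cube([150, 2700, 2750]);
translate([6850, 150, 0]) cube([150, 2700, 2750]);


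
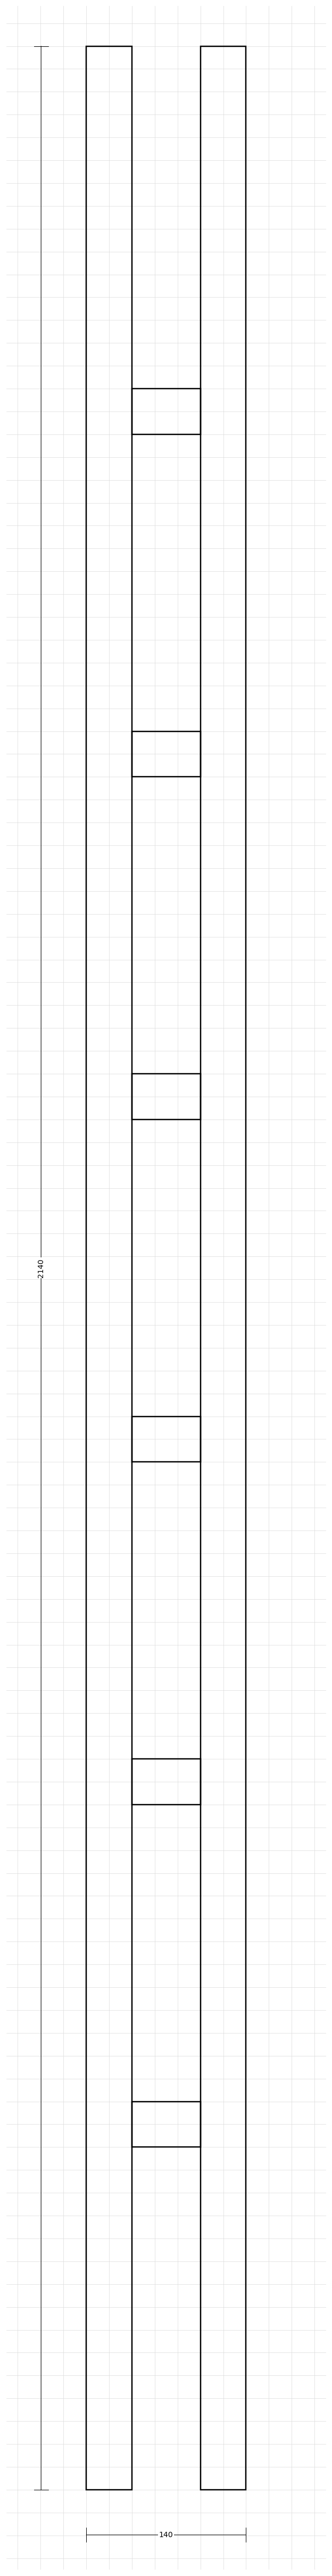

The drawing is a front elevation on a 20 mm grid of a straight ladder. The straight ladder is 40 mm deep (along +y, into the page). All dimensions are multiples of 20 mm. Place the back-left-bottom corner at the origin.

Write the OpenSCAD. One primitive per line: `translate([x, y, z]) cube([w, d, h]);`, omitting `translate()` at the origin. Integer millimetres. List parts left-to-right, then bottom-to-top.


cube([40, 40, 2140]);
translate([40, 0, 300]) cube([60, 40, 40]);
translate([40, 0, 600]) cube([60, 40, 40]);
translate([40, 0, 900]) cube([60, 40, 40]);
translate([40, 0, 1200]) cube([60, 40, 40]);
translate([40, 0, 1500]) cube([60, 40, 40]);
translate([40, 0, 1800]) cube([60, 40, 40]);
translate([100, 0, 0]) cube([40, 40, 2140]);


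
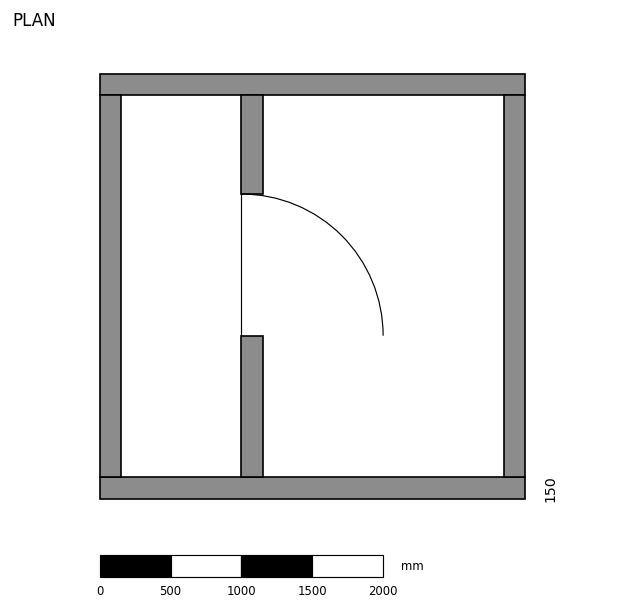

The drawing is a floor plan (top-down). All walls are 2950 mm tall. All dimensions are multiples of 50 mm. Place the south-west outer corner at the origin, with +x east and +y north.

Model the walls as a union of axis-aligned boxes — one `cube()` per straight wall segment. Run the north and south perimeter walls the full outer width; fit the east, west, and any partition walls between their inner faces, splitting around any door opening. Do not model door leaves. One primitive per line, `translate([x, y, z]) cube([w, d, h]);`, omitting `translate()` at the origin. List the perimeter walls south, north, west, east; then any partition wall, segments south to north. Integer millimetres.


cube([3000, 150, 2950]);
translate([0, 2850, 0]) cube([3000, 150, 2950]);
translate([0, 150, 0]) cube([150, 2700, 2950]);
translate([2850, 150, 0]) cube([150, 2700, 2950]);
translate([1000, 150, 0]) cube([150, 1000, 2950]);
translate([1000, 2150, 0]) cube([150, 700, 2950]);


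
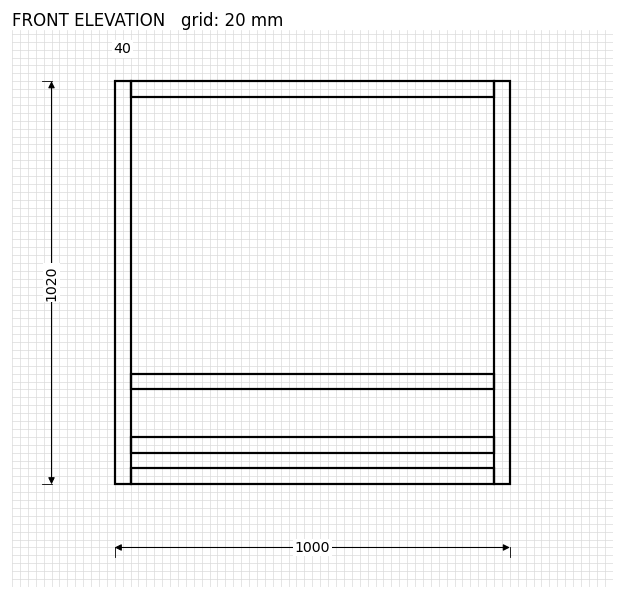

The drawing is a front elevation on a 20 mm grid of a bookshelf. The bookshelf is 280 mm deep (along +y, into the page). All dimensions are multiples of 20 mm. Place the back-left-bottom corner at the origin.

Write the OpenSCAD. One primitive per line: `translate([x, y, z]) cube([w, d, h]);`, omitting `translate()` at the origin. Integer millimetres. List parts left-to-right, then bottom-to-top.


cube([40, 280, 1020]);
translate([40, 0, 0]) cube([920, 280, 40]);
translate([40, 0, 80]) cube([920, 280, 40]);
translate([40, 0, 240]) cube([920, 280, 40]);
translate([40, 0, 980]) cube([920, 280, 40]);
translate([960, 0, 0]) cube([40, 280, 1020]);
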